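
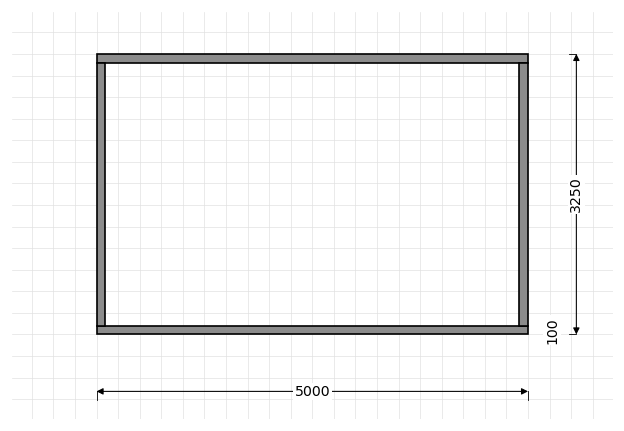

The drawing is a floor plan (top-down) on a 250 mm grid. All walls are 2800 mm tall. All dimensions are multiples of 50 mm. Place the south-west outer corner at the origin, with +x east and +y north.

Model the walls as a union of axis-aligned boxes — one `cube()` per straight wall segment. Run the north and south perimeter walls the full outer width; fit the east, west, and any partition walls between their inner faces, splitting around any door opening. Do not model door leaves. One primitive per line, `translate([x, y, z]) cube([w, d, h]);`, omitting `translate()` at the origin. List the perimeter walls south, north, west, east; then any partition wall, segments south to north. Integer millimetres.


cube([5000, 100, 2800]);
translate([0, 3150, 0]) cube([5000, 100, 2800]);
translate([0, 100, 0]) cube([100, 3050, 2800]);
translate([4900, 100, 0]) cube([100, 3050, 2800]);


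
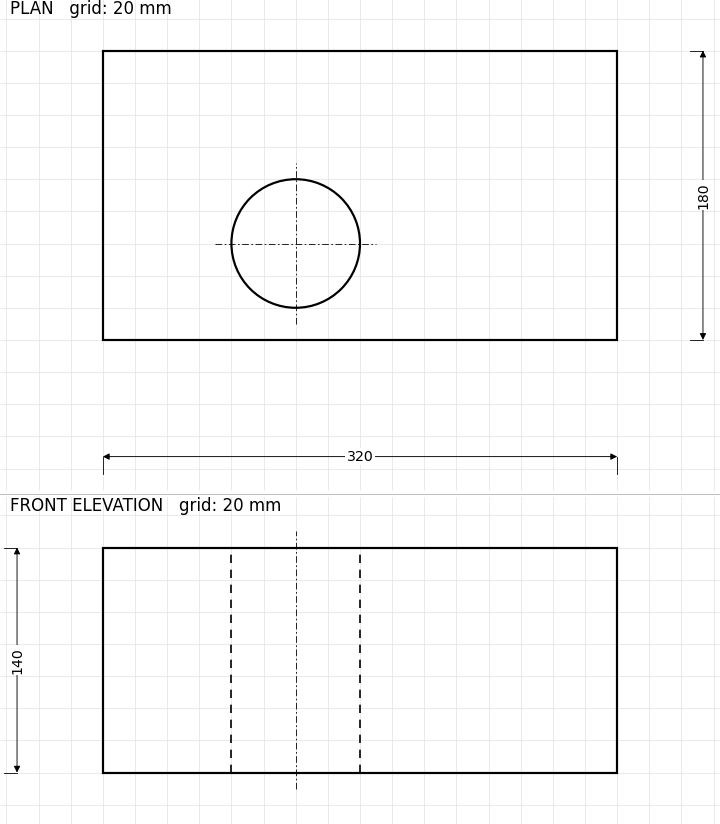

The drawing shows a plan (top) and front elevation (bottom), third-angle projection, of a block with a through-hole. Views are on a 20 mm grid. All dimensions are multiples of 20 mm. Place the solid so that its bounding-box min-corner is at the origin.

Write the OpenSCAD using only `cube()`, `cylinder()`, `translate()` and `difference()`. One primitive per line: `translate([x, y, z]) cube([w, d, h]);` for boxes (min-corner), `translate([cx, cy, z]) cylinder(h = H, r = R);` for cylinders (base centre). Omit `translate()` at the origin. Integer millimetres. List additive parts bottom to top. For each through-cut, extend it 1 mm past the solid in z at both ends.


difference() {
  cube([320, 180, 140]);
  translate([120, 60, -1]) cylinder(h = 142, r = 40);
}


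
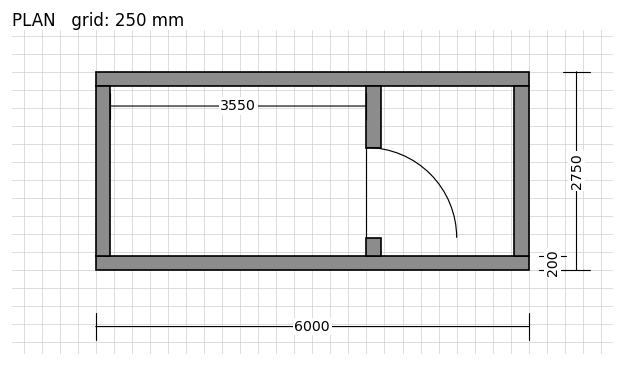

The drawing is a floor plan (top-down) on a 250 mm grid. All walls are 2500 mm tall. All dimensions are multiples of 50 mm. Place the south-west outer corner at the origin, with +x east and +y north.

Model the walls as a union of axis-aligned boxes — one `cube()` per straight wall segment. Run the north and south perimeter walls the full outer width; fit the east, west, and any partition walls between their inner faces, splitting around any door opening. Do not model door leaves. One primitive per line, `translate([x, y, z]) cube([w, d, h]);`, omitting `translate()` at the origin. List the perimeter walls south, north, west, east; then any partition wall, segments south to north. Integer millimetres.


cube([6000, 200, 2500]);
translate([0, 2550, 0]) cube([6000, 200, 2500]);
translate([0, 200, 0]) cube([200, 2350, 2500]);
translate([5800, 200, 0]) cube([200, 2350, 2500]);
translate([3750, 200, 0]) cube([200, 250, 2500]);
translate([3750, 1700, 0]) cube([200, 850, 2500]);


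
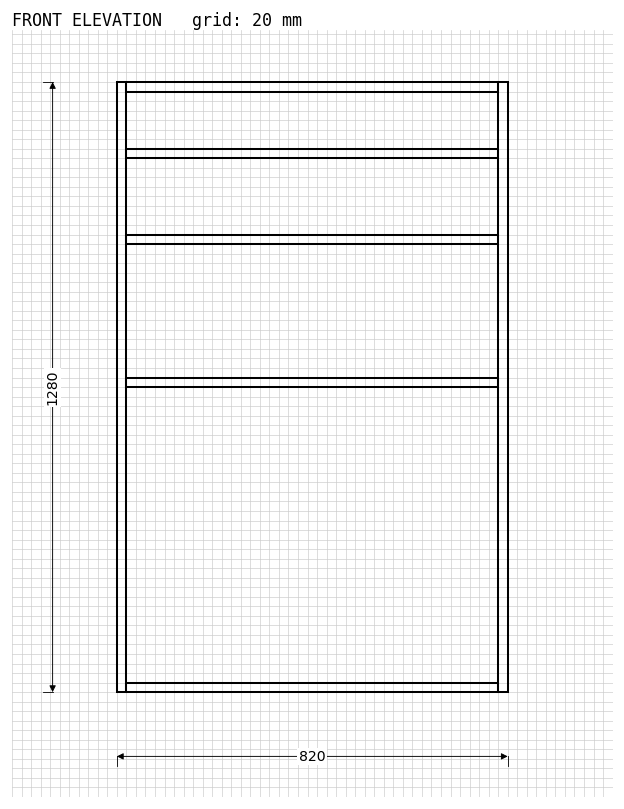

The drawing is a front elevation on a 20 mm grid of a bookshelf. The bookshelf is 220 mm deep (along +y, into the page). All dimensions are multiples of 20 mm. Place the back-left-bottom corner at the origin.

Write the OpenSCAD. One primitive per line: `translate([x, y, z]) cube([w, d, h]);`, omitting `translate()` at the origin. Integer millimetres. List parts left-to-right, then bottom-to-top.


cube([20, 220, 1280]);
translate([20, 0, 0]) cube([780, 220, 20]);
translate([20, 0, 640]) cube([780, 220, 20]);
translate([20, 0, 940]) cube([780, 220, 20]);
translate([20, 0, 1120]) cube([780, 220, 20]);
translate([20, 0, 1260]) cube([780, 220, 20]);
translate([800, 0, 0]) cube([20, 220, 1280]);


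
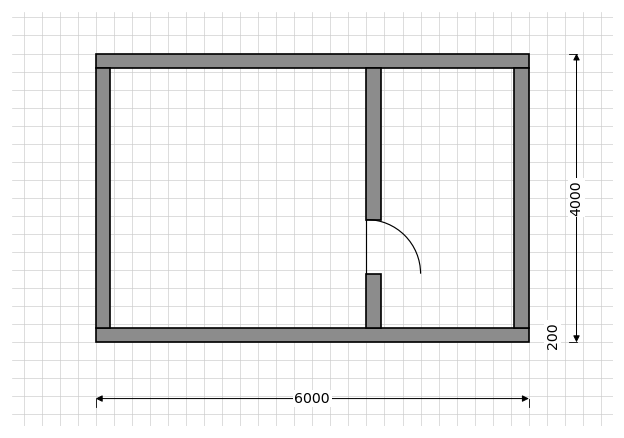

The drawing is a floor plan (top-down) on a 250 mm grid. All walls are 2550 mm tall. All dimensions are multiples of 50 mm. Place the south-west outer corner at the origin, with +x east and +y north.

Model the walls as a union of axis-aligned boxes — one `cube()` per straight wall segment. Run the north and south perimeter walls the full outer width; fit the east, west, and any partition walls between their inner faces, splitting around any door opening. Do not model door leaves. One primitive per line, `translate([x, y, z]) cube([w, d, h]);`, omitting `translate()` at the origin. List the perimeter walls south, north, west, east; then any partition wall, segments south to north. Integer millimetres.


cube([6000, 200, 2550]);
translate([0, 3800, 0]) cube([6000, 200, 2550]);
translate([0, 200, 0]) cube([200, 3600, 2550]);
translate([5800, 200, 0]) cube([200, 3600, 2550]);
translate([3750, 200, 0]) cube([200, 750, 2550]);
translate([3750, 1700, 0]) cube([200, 2100, 2550]);


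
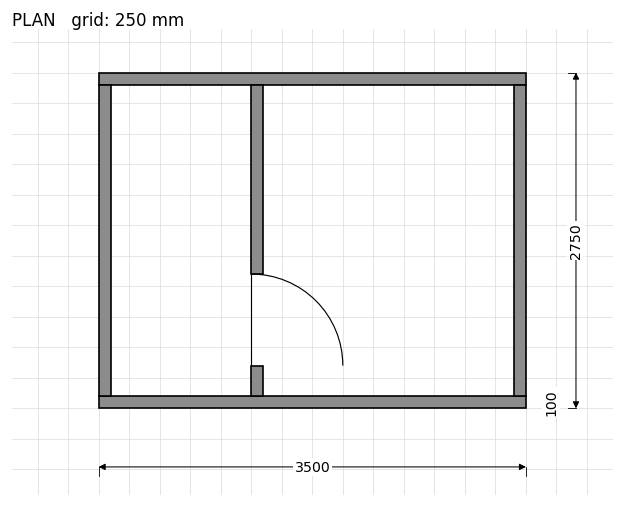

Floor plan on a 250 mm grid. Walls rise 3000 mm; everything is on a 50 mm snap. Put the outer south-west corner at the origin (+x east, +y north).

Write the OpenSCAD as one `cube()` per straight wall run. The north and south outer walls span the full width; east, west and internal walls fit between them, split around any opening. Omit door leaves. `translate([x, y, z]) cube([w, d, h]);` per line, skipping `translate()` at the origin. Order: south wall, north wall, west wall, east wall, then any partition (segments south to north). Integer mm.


cube([3500, 100, 3000]);
translate([0, 2650, 0]) cube([3500, 100, 3000]);
translate([0, 100, 0]) cube([100, 2550, 3000]);
translate([3400, 100, 0]) cube([100, 2550, 3000]);
translate([1250, 100, 0]) cube([100, 250, 3000]);
translate([1250, 1100, 0]) cube([100, 1550, 3000]);


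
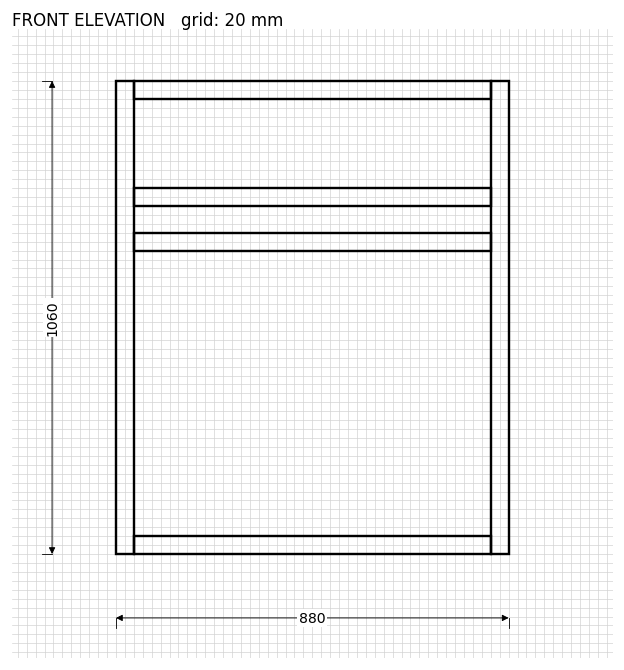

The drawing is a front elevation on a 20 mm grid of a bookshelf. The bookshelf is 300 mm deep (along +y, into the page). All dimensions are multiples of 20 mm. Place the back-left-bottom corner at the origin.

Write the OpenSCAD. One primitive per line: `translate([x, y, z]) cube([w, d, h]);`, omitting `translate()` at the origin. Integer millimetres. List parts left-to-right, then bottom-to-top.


cube([40, 300, 1060]);
translate([40, 0, 0]) cube([800, 300, 40]);
translate([40, 0, 680]) cube([800, 300, 40]);
translate([40, 0, 780]) cube([800, 300, 40]);
translate([40, 0, 1020]) cube([800, 300, 40]);
translate([840, 0, 0]) cube([40, 300, 1060]);


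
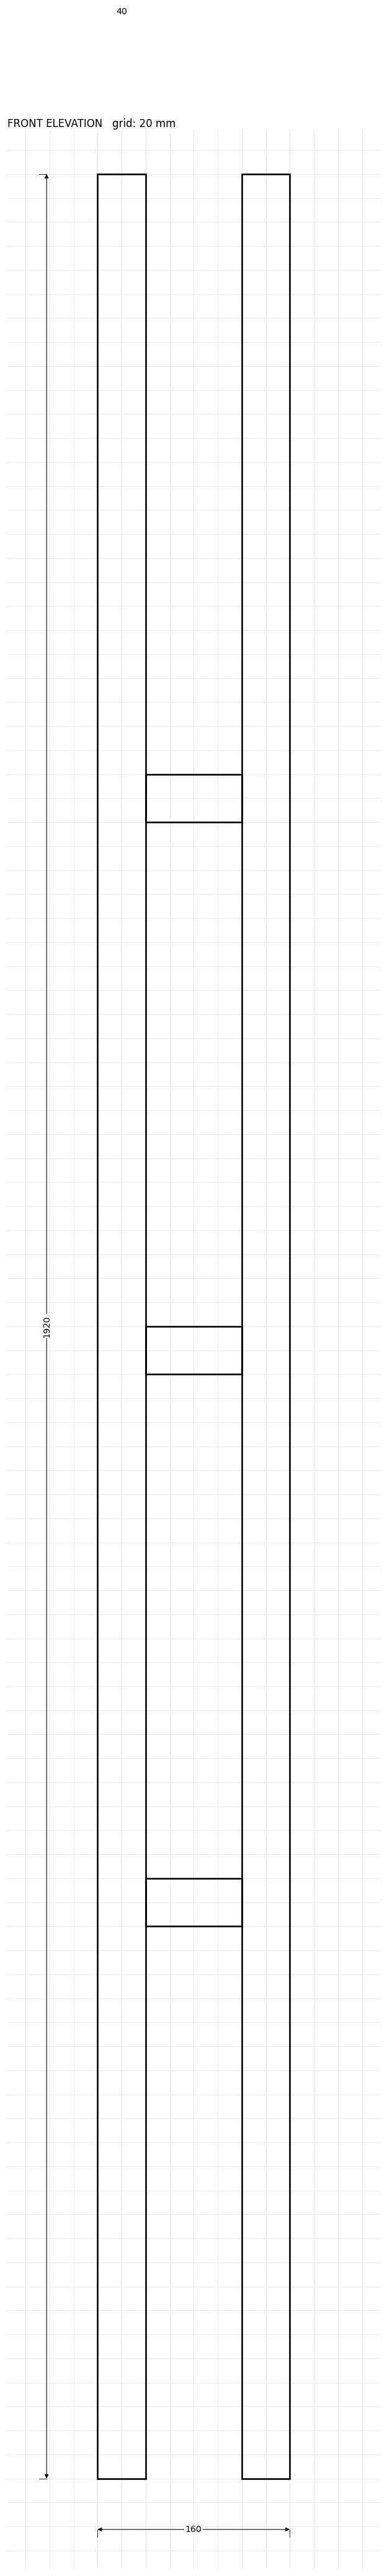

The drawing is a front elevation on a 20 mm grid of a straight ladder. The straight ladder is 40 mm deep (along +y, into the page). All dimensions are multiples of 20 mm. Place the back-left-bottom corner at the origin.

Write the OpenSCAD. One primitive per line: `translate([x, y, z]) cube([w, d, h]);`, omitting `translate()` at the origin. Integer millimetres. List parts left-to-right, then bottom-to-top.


cube([40, 40, 1920]);
translate([40, 0, 460]) cube([80, 40, 40]);
translate([40, 0, 920]) cube([80, 40, 40]);
translate([40, 0, 1380]) cube([80, 40, 40]);
translate([120, 0, 0]) cube([40, 40, 1920]);


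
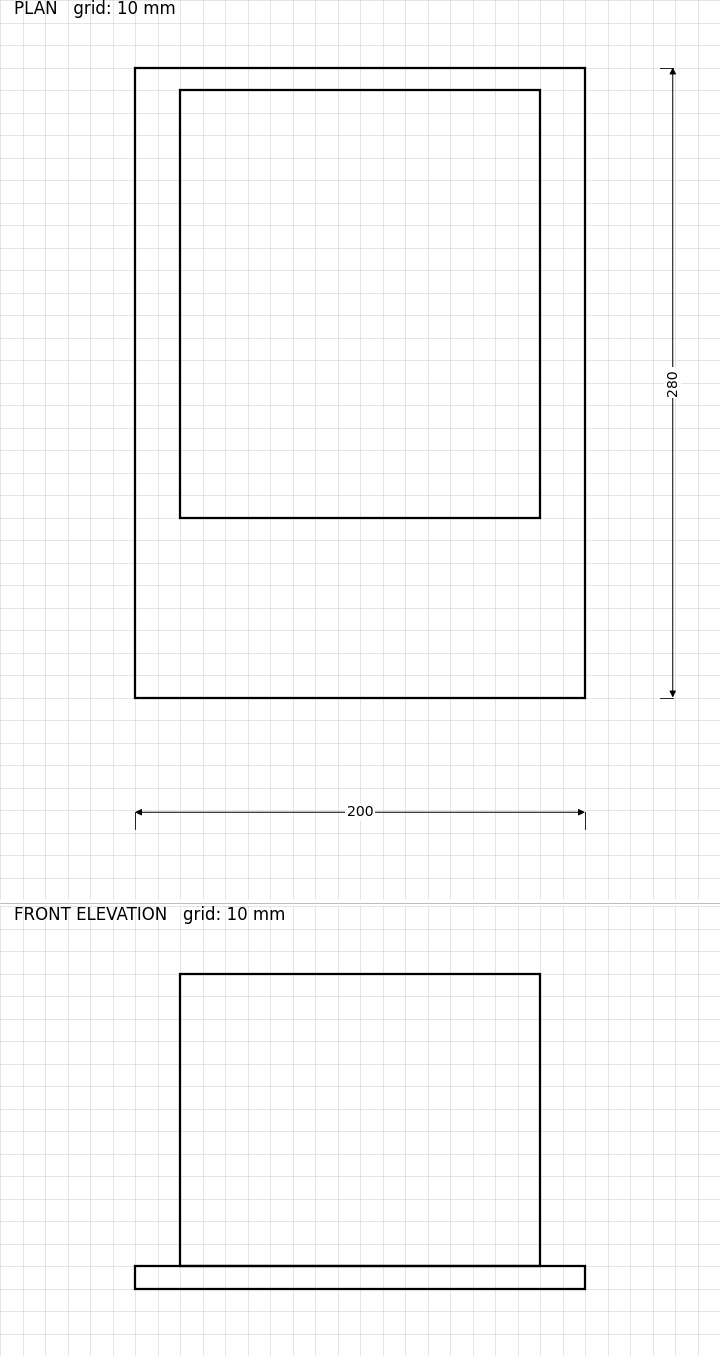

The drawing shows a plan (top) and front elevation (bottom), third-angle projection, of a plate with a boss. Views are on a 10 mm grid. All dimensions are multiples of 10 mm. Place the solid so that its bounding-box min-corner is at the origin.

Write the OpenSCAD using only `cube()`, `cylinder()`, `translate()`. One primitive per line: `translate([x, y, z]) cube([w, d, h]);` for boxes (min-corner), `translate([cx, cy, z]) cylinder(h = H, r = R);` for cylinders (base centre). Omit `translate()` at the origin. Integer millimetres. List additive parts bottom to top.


cube([200, 280, 10]);
translate([20, 80, 10]) cube([160, 190, 130]);


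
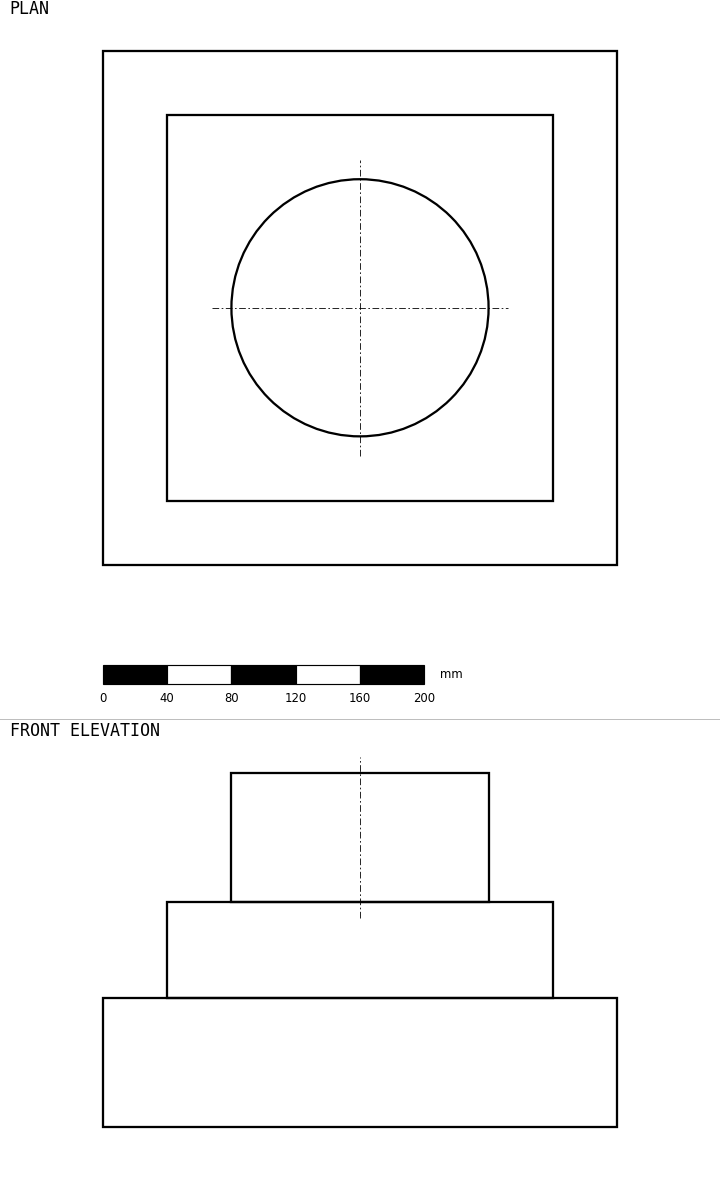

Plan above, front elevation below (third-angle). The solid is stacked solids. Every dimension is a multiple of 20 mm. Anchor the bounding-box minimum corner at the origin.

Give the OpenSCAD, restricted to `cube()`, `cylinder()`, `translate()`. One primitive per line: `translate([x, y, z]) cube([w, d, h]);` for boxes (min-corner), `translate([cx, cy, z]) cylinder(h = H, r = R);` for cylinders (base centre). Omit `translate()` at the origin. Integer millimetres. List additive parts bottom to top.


cube([320, 320, 80]);
translate([40, 40, 80]) cube([240, 240, 60]);
translate([160, 160, 140]) cylinder(h = 80, r = 80);


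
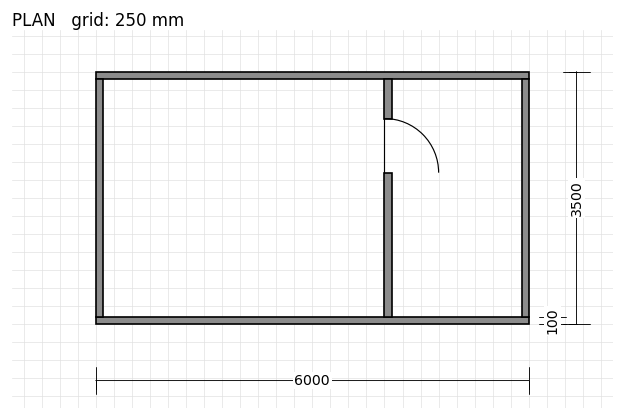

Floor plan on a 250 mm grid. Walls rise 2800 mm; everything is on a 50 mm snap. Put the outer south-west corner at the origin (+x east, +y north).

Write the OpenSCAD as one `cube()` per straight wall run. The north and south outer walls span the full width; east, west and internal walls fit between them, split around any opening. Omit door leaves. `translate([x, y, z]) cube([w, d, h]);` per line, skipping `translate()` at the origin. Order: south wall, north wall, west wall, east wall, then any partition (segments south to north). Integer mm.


cube([6000, 100, 2800]);
translate([0, 3400, 0]) cube([6000, 100, 2800]);
translate([0, 100, 0]) cube([100, 3300, 2800]);
translate([5900, 100, 0]) cube([100, 3300, 2800]);
translate([4000, 100, 0]) cube([100, 2000, 2800]);
translate([4000, 2850, 0]) cube([100, 550, 2800]);


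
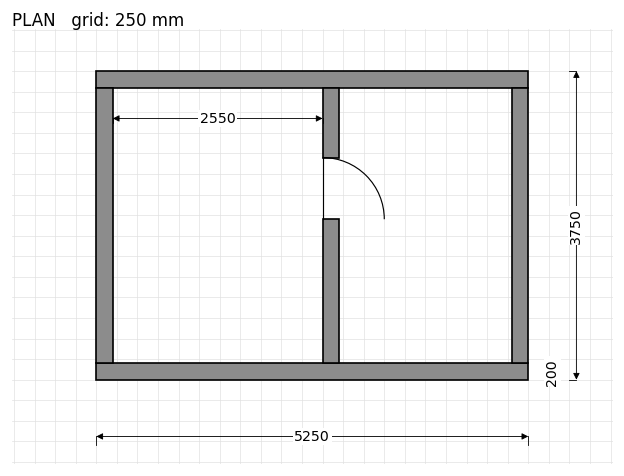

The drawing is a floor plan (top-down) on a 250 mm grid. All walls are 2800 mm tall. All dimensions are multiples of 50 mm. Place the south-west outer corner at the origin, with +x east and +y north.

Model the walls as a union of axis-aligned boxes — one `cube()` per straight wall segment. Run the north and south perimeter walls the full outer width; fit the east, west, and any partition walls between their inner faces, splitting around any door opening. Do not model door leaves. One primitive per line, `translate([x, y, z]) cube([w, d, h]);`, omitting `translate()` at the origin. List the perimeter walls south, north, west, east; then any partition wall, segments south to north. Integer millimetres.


cube([5250, 200, 2800]);
translate([0, 3550, 0]) cube([5250, 200, 2800]);
translate([0, 200, 0]) cube([200, 3350, 2800]);
translate([5050, 200, 0]) cube([200, 3350, 2800]);
translate([2750, 200, 0]) cube([200, 1750, 2800]);
translate([2750, 2700, 0]) cube([200, 850, 2800]);


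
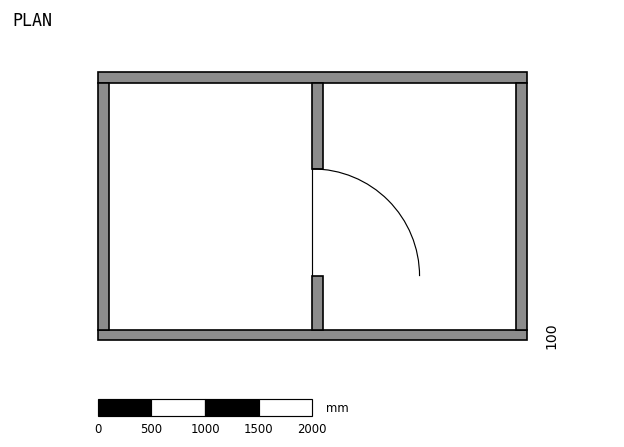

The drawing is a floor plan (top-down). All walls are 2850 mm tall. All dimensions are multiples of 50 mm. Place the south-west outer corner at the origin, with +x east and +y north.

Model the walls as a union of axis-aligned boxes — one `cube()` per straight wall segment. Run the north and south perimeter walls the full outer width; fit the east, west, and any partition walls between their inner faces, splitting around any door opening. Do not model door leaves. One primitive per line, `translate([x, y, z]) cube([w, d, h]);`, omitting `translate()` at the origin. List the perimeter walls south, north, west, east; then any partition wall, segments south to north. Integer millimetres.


cube([4000, 100, 2850]);
translate([0, 2400, 0]) cube([4000, 100, 2850]);
translate([0, 100, 0]) cube([100, 2300, 2850]);
translate([3900, 100, 0]) cube([100, 2300, 2850]);
translate([2000, 100, 0]) cube([100, 500, 2850]);
translate([2000, 1600, 0]) cube([100, 800, 2850]);


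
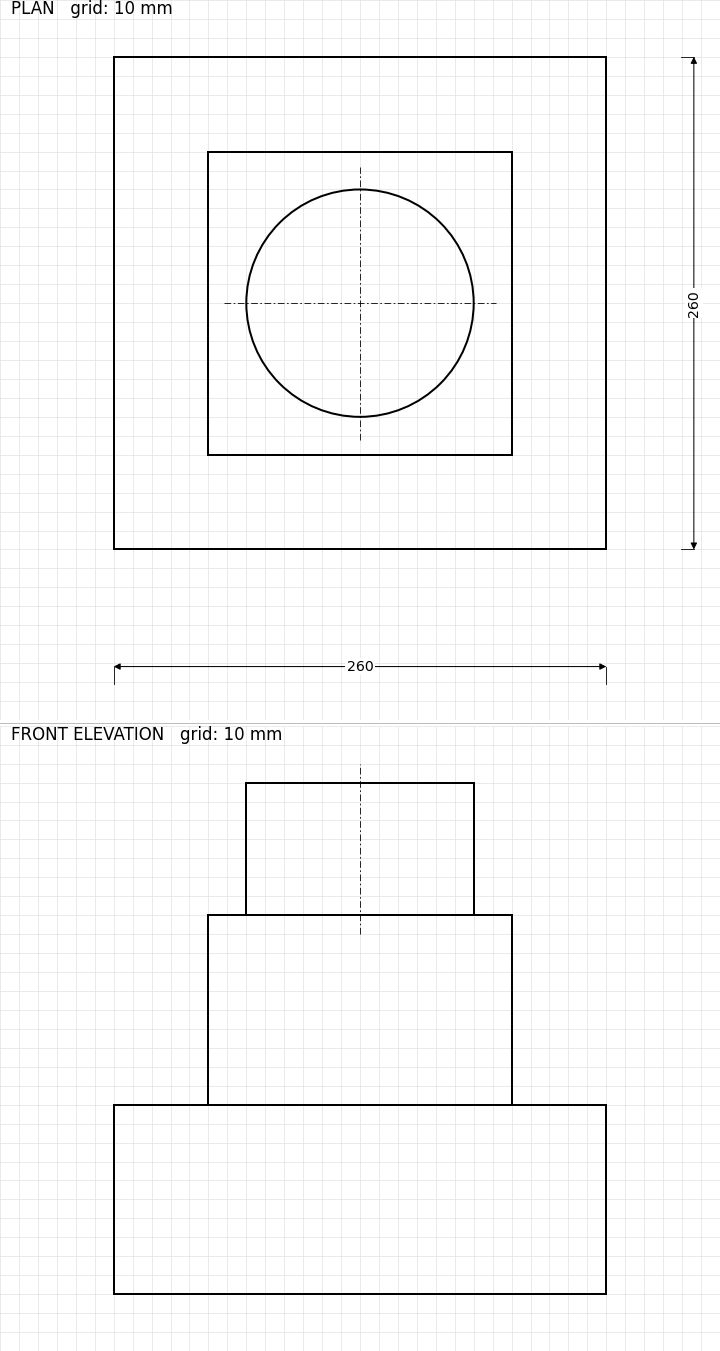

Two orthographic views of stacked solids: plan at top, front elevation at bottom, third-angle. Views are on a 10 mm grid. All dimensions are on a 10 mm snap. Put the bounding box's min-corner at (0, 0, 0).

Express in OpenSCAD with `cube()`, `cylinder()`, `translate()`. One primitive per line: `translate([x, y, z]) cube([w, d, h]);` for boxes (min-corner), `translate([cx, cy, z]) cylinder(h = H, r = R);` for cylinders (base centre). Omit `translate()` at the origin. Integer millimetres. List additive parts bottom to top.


cube([260, 260, 100]);
translate([50, 50, 100]) cube([160, 160, 100]);
translate([130, 130, 200]) cylinder(h = 70, r = 60);


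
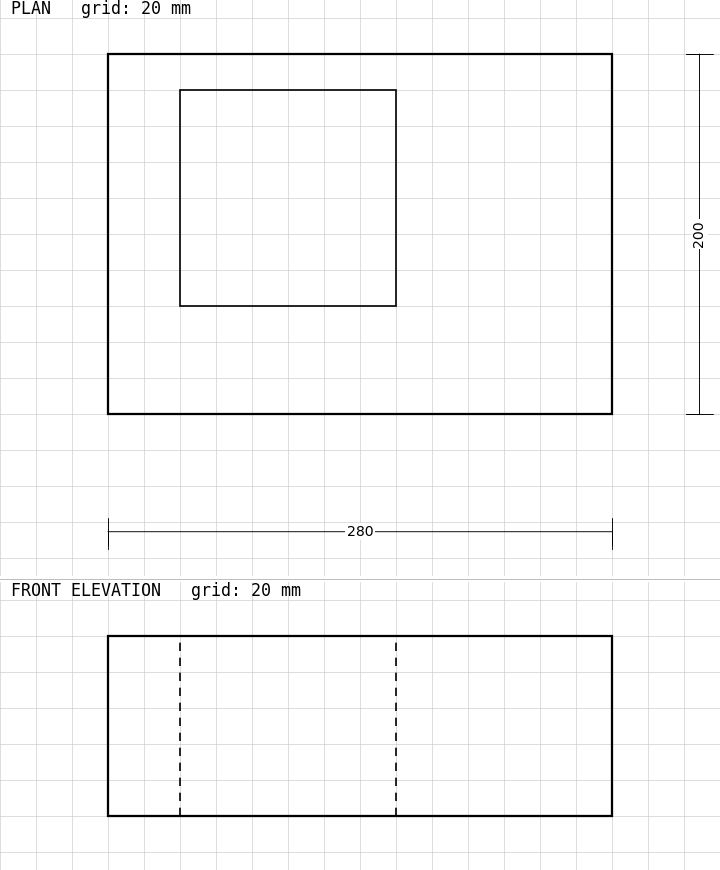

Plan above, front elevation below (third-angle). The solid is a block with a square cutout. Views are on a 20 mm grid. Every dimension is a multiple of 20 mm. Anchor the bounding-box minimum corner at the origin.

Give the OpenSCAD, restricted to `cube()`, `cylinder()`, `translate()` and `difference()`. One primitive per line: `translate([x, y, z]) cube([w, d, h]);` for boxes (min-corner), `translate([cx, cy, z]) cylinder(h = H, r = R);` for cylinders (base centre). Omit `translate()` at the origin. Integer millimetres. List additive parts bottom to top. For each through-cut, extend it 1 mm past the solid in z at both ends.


difference() {
  cube([280, 200, 100]);
  translate([40, 60, -1]) cube([120, 120, 102]);
}


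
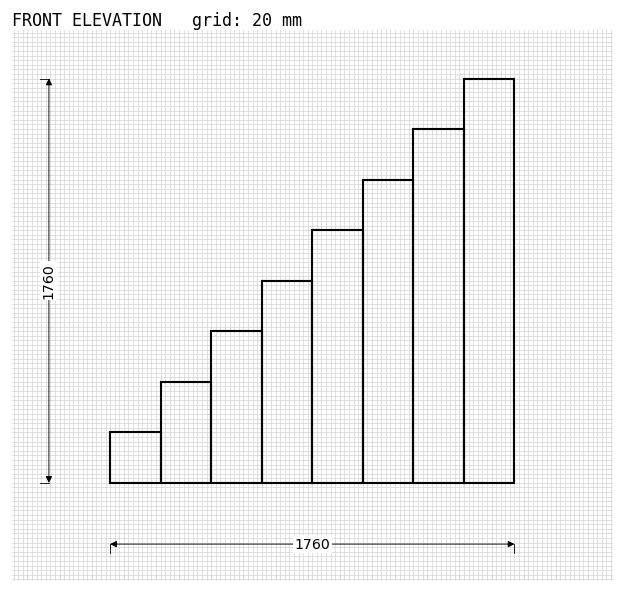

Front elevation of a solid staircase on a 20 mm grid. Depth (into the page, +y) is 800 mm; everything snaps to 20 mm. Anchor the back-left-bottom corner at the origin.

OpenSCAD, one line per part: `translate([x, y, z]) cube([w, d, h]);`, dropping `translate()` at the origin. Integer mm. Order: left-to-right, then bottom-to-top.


cube([220, 800, 220]);
translate([220, 0, 0]) cube([220, 800, 440]);
translate([440, 0, 0]) cube([220, 800, 660]);
translate([660, 0, 0]) cube([220, 800, 880]);
translate([880, 0, 0]) cube([220, 800, 1100]);
translate([1100, 0, 0]) cube([220, 800, 1320]);
translate([1320, 0, 0]) cube([220, 800, 1540]);
translate([1540, 0, 0]) cube([220, 800, 1760]);


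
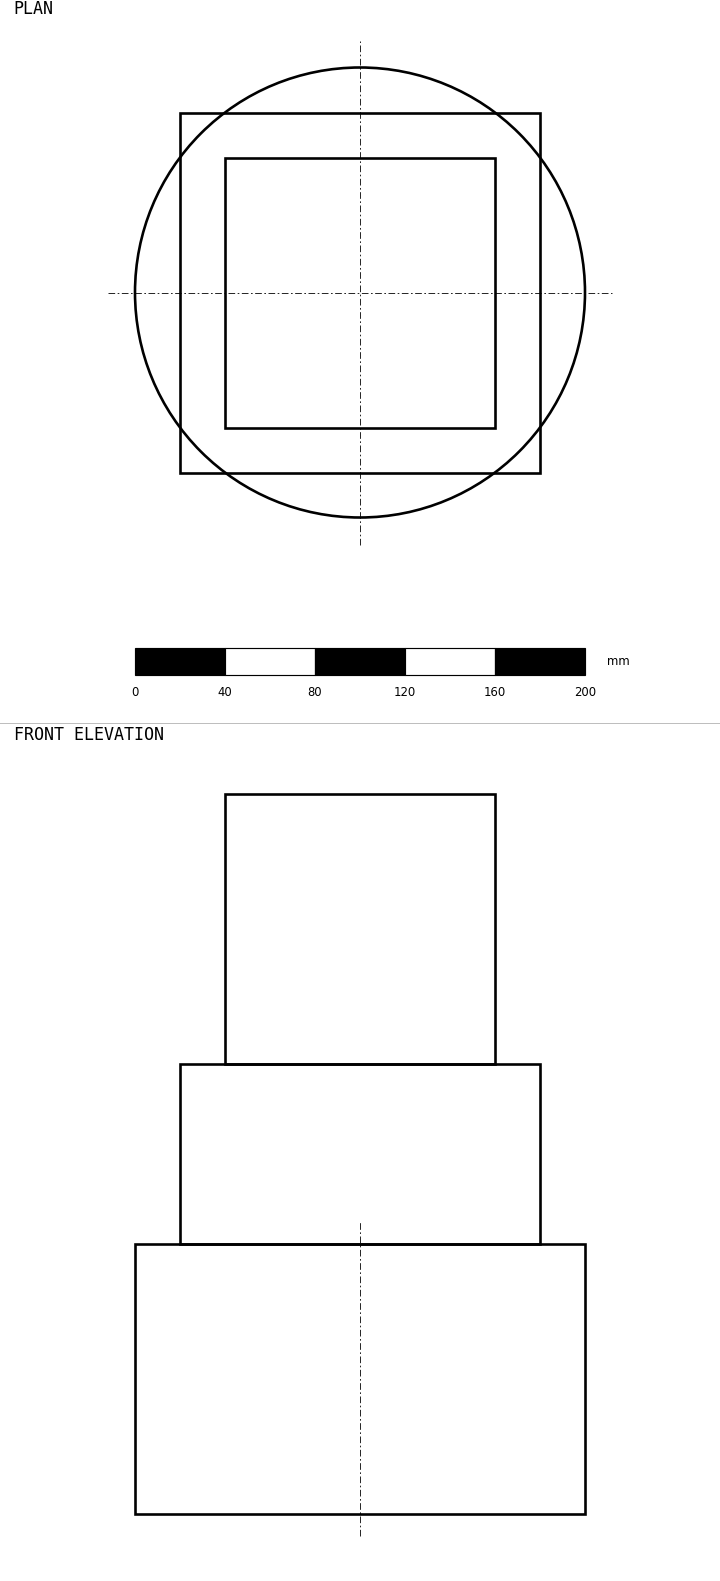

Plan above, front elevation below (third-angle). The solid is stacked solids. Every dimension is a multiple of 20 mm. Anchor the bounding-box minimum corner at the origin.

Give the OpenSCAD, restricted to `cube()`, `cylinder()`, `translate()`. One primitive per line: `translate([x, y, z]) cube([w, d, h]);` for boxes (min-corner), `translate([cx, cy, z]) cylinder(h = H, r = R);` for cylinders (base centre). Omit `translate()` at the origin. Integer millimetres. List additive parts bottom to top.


translate([100, 100, 0]) cylinder(h = 120, r = 100);
translate([20, 20, 120]) cube([160, 160, 80]);
translate([40, 40, 200]) cube([120, 120, 120]);


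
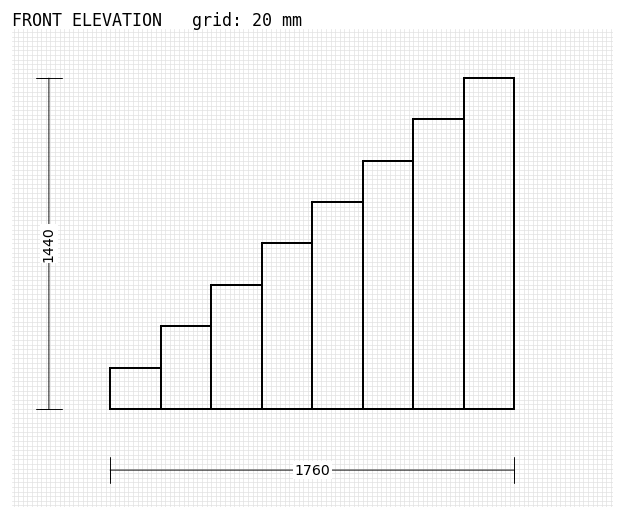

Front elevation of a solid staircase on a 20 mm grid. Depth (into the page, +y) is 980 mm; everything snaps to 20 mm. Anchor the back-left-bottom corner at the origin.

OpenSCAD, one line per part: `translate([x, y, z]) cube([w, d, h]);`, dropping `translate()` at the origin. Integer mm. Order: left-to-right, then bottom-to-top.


cube([220, 980, 180]);
translate([220, 0, 0]) cube([220, 980, 360]);
translate([440, 0, 0]) cube([220, 980, 540]);
translate([660, 0, 0]) cube([220, 980, 720]);
translate([880, 0, 0]) cube([220, 980, 900]);
translate([1100, 0, 0]) cube([220, 980, 1080]);
translate([1320, 0, 0]) cube([220, 980, 1260]);
translate([1540, 0, 0]) cube([220, 980, 1440]);


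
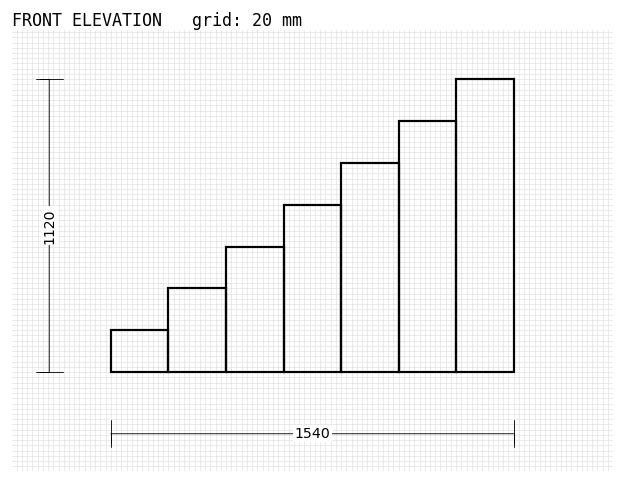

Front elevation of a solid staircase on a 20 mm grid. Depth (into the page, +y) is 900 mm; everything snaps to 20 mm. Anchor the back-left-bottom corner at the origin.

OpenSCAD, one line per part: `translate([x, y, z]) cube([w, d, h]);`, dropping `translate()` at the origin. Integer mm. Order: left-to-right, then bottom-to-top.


cube([220, 900, 160]);
translate([220, 0, 0]) cube([220, 900, 320]);
translate([440, 0, 0]) cube([220, 900, 480]);
translate([660, 0, 0]) cube([220, 900, 640]);
translate([880, 0, 0]) cube([220, 900, 800]);
translate([1100, 0, 0]) cube([220, 900, 960]);
translate([1320, 0, 0]) cube([220, 900, 1120]);


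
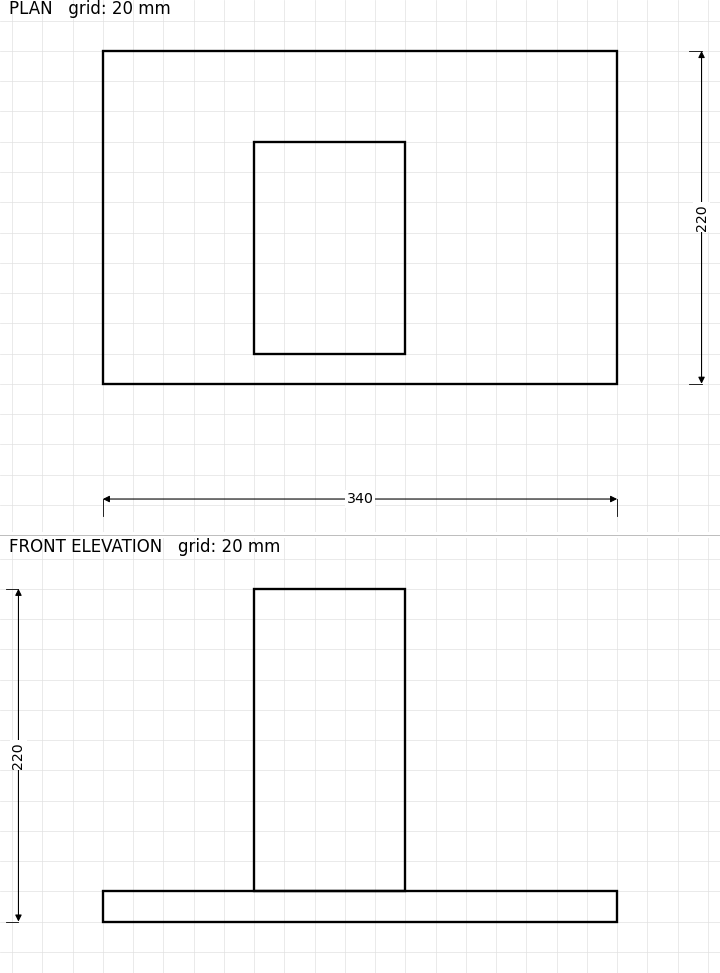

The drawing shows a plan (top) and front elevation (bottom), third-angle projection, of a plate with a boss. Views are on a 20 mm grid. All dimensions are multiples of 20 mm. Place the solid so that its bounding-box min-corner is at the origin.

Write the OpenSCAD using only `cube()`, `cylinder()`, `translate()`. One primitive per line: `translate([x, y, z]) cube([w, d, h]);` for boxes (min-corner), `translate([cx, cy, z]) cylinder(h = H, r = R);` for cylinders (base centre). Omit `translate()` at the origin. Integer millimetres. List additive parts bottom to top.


cube([340, 220, 20]);
translate([100, 20, 20]) cube([100, 140, 200]);


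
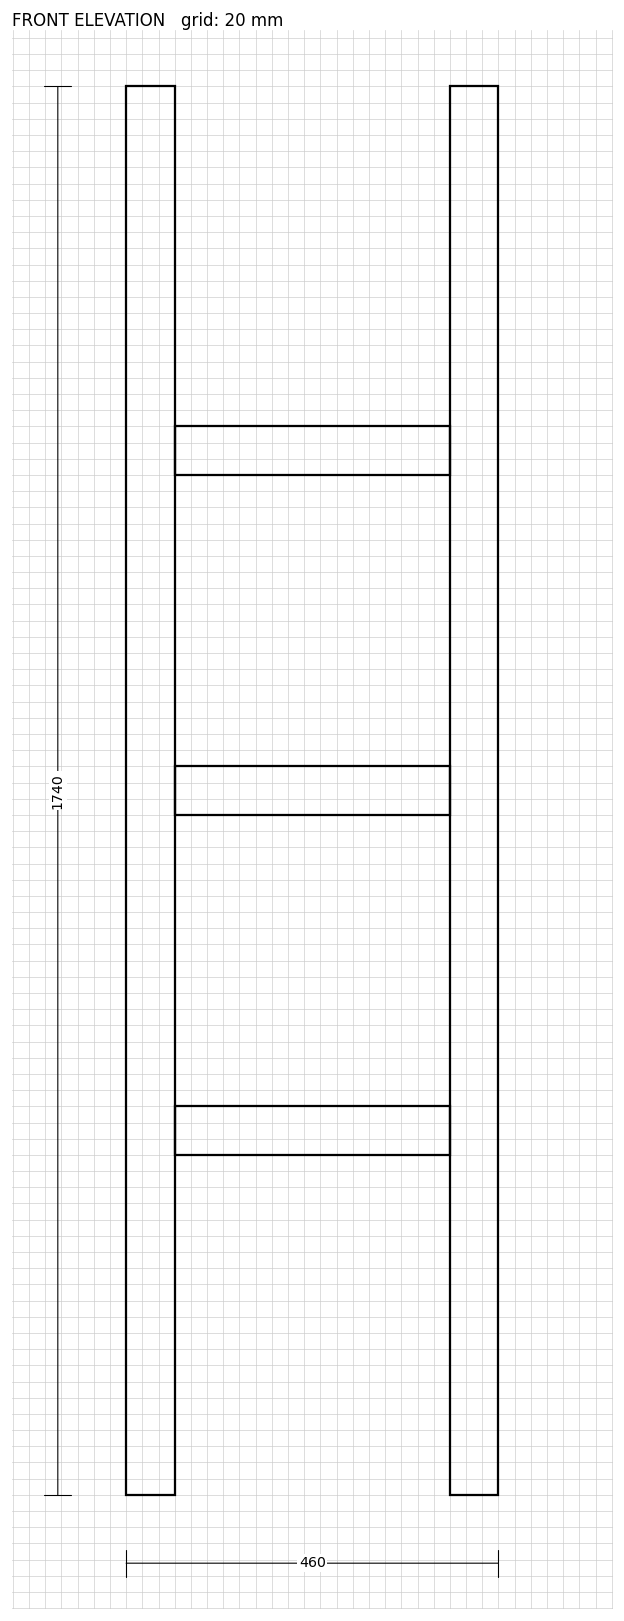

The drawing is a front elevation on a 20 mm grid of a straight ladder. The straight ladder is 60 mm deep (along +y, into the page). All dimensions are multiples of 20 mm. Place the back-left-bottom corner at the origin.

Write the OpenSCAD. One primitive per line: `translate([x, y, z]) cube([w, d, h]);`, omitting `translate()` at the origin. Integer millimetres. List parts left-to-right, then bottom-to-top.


cube([60, 60, 1740]);
translate([60, 0, 420]) cube([340, 60, 60]);
translate([60, 0, 840]) cube([340, 60, 60]);
translate([60, 0, 1260]) cube([340, 60, 60]);
translate([400, 0, 0]) cube([60, 60, 1740]);


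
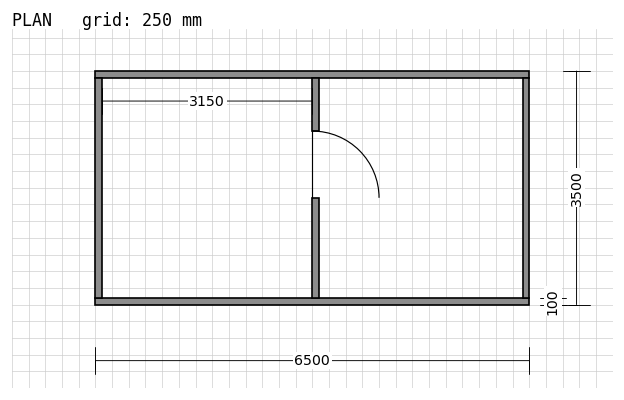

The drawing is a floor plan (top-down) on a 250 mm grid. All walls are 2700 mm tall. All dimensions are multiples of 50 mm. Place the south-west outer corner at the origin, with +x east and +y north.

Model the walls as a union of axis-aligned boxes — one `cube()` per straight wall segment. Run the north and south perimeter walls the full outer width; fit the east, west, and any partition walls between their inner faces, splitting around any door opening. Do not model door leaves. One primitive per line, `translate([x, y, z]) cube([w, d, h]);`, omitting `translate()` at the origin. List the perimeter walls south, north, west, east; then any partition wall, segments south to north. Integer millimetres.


cube([6500, 100, 2700]);
translate([0, 3400, 0]) cube([6500, 100, 2700]);
translate([0, 100, 0]) cube([100, 3300, 2700]);
translate([6400, 100, 0]) cube([100, 3300, 2700]);
translate([3250, 100, 0]) cube([100, 1500, 2700]);
translate([3250, 2600, 0]) cube([100, 800, 2700]);


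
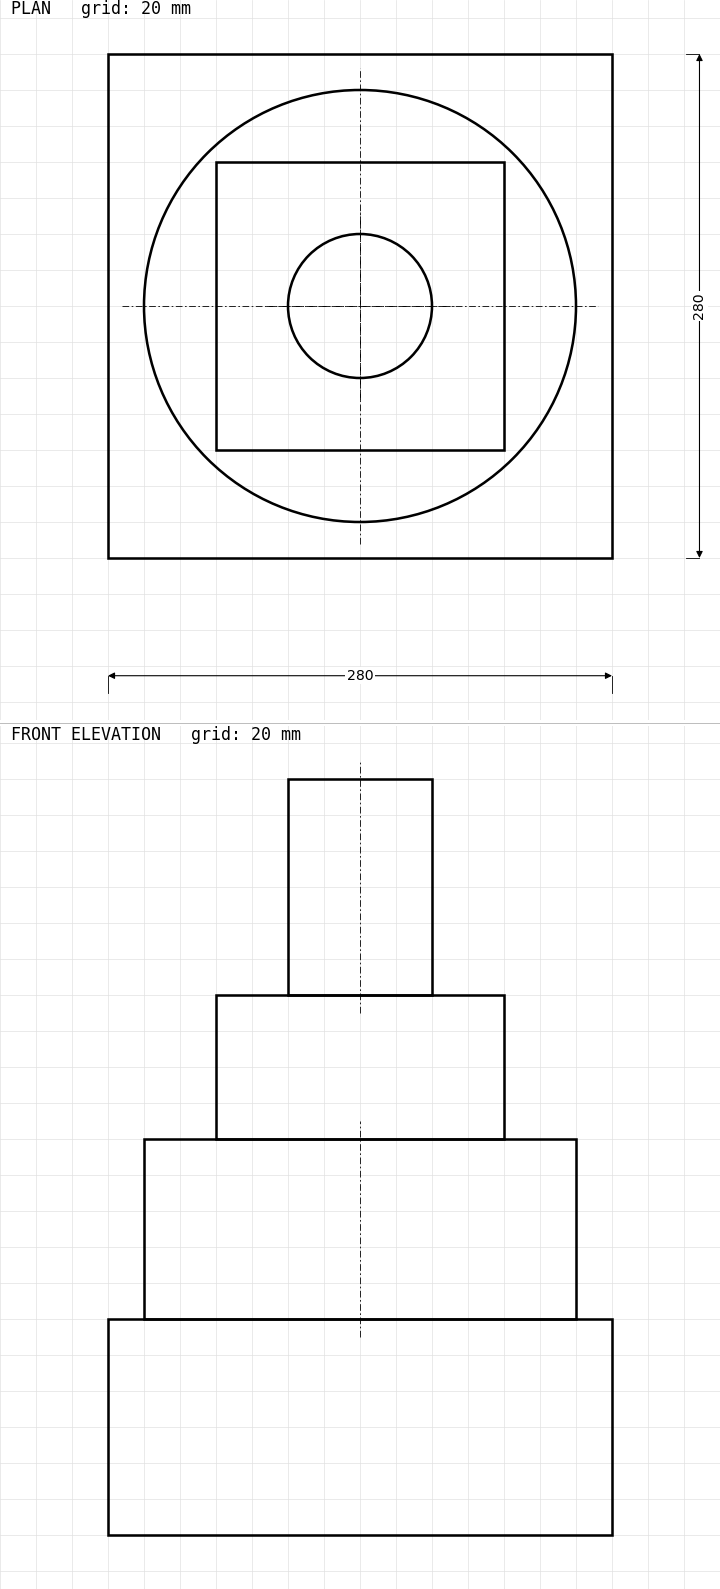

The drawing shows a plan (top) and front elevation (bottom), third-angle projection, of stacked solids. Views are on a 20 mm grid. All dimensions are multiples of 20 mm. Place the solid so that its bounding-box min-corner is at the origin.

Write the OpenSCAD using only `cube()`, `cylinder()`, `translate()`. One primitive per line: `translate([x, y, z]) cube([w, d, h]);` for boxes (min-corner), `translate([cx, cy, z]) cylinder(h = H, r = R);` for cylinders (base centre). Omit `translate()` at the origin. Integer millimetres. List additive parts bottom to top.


cube([280, 280, 120]);
translate([140, 140, 120]) cylinder(h = 100, r = 120);
translate([60, 60, 220]) cube([160, 160, 80]);
translate([140, 140, 300]) cylinder(h = 120, r = 40);


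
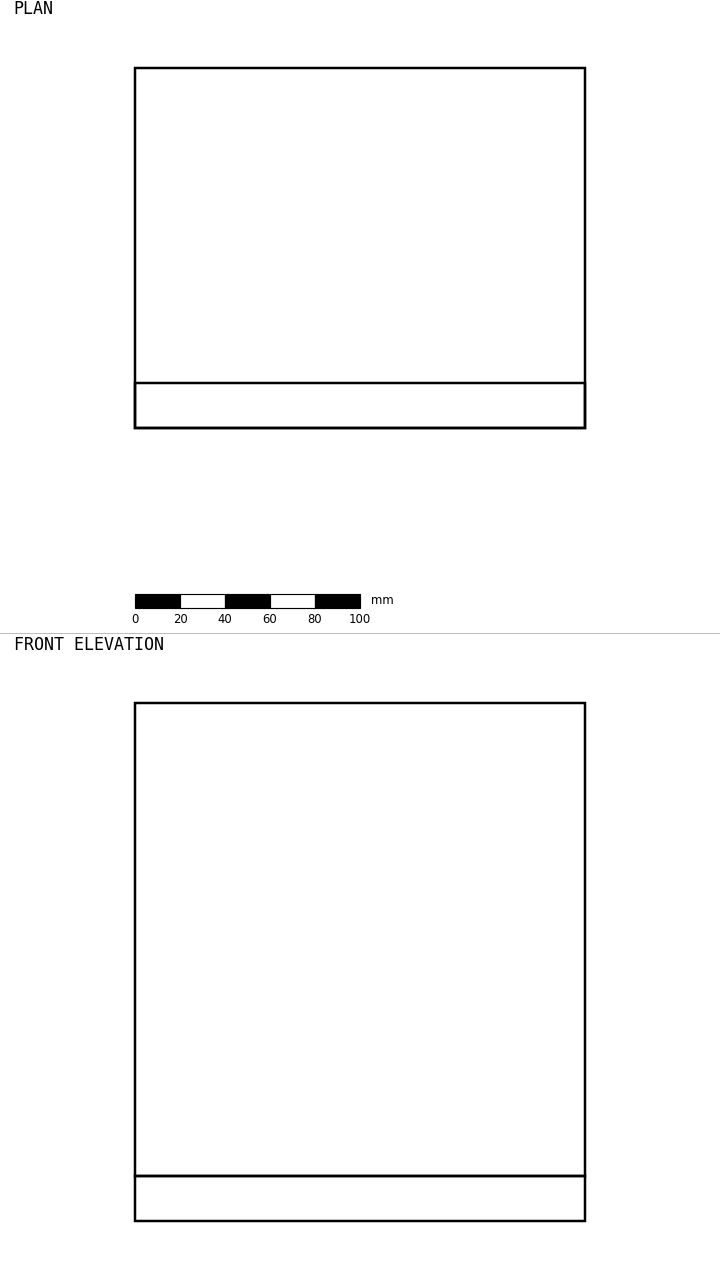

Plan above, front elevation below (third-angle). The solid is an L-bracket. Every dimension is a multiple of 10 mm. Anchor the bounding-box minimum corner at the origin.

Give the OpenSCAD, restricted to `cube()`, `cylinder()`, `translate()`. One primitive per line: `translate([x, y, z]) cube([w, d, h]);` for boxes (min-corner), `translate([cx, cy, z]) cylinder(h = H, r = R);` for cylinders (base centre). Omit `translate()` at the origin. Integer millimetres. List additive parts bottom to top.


cube([200, 160, 20]);
translate([0, 0, 20]) cube([200, 20, 210]);


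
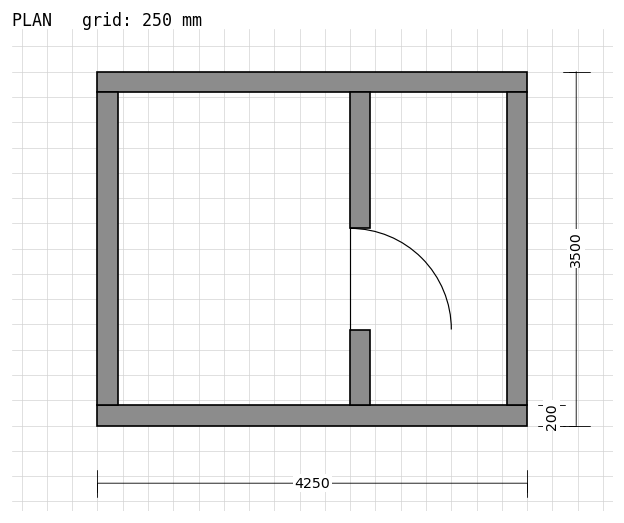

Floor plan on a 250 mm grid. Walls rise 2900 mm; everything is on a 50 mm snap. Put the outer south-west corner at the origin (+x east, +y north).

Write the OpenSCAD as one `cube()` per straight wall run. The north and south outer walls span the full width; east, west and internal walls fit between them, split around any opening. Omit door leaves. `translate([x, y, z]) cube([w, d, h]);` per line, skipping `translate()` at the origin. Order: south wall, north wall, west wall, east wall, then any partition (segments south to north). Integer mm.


cube([4250, 200, 2900]);
translate([0, 3300, 0]) cube([4250, 200, 2900]);
translate([0, 200, 0]) cube([200, 3100, 2900]);
translate([4050, 200, 0]) cube([200, 3100, 2900]);
translate([2500, 200, 0]) cube([200, 750, 2900]);
translate([2500, 1950, 0]) cube([200, 1350, 2900]);


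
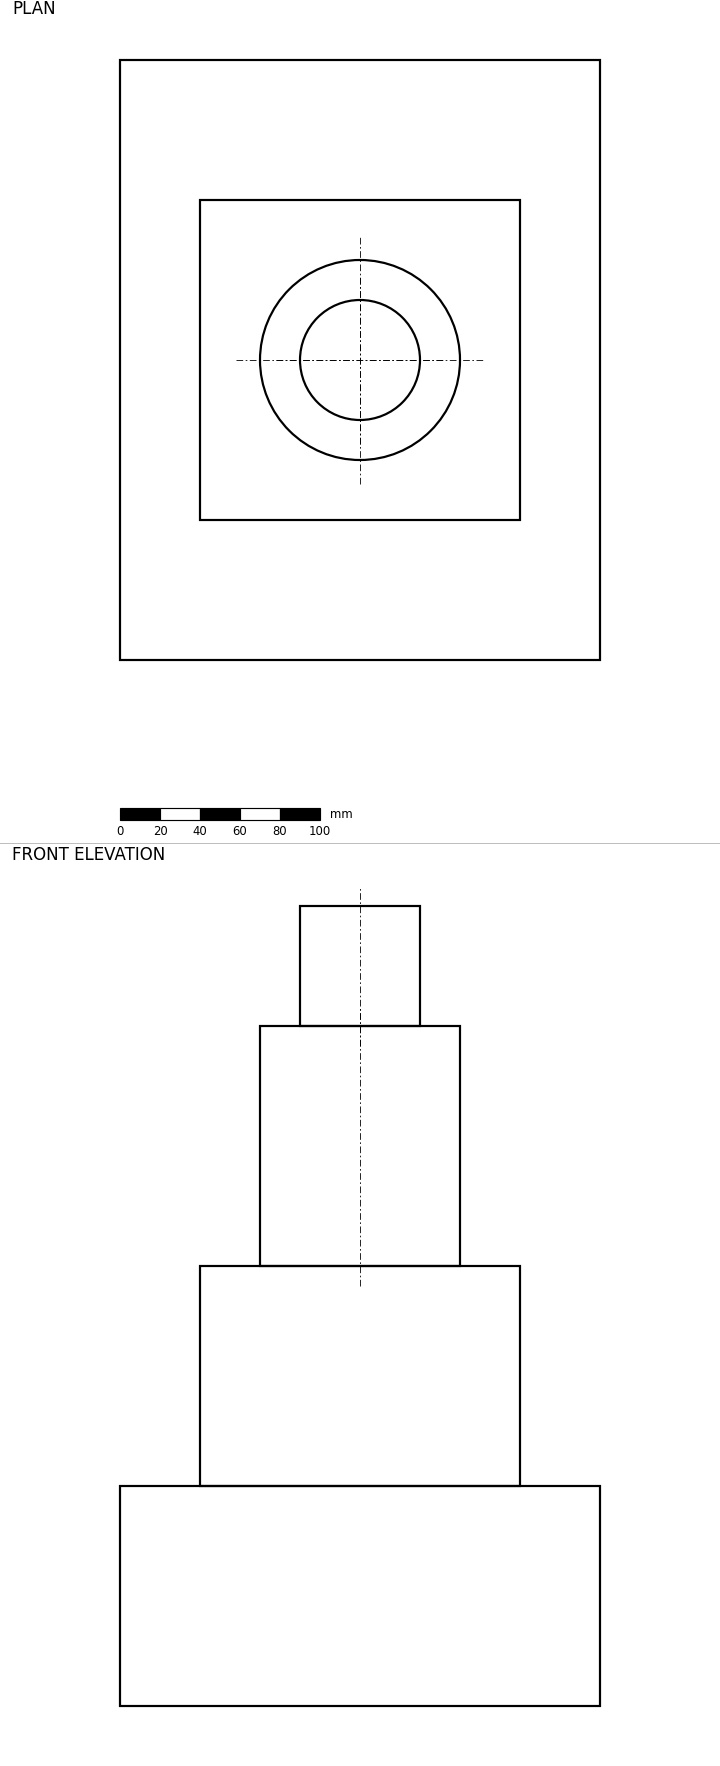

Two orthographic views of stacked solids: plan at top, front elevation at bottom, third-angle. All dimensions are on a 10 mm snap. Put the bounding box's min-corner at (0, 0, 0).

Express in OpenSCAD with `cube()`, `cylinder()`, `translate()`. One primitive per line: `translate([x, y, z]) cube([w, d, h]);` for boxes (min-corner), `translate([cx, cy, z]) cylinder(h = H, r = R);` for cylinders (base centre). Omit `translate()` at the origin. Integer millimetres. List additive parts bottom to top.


cube([240, 300, 110]);
translate([40, 70, 110]) cube([160, 160, 110]);
translate([120, 150, 220]) cylinder(h = 120, r = 50);
translate([120, 150, 340]) cylinder(h = 60, r = 30);


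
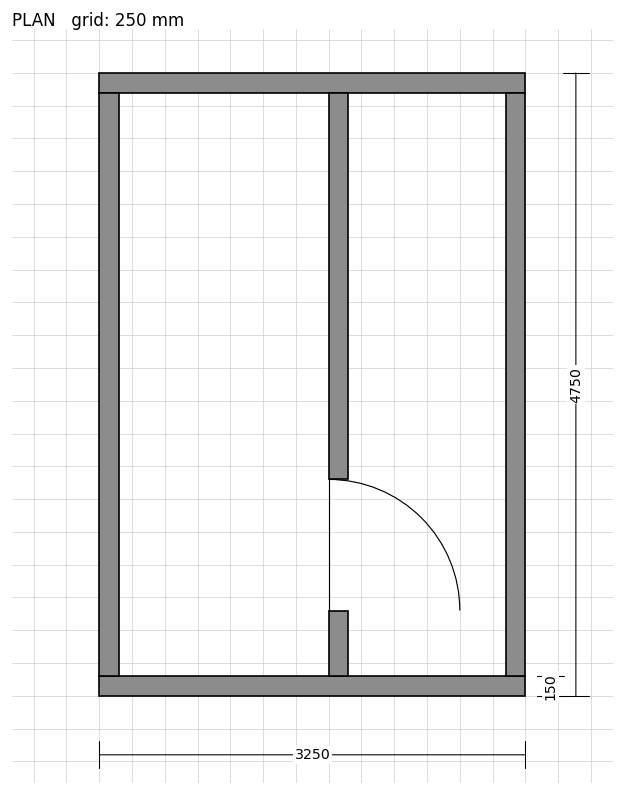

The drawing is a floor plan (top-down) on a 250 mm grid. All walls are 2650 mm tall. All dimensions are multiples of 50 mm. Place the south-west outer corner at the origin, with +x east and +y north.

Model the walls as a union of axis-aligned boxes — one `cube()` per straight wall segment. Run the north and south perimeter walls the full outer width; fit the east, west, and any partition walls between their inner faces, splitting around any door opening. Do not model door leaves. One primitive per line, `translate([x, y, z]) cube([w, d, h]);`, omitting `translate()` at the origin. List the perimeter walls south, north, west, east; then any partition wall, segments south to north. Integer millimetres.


cube([3250, 150, 2650]);
translate([0, 4600, 0]) cube([3250, 150, 2650]);
translate([0, 150, 0]) cube([150, 4450, 2650]);
translate([3100, 150, 0]) cube([150, 4450, 2650]);
translate([1750, 150, 0]) cube([150, 500, 2650]);
translate([1750, 1650, 0]) cube([150, 2950, 2650]);


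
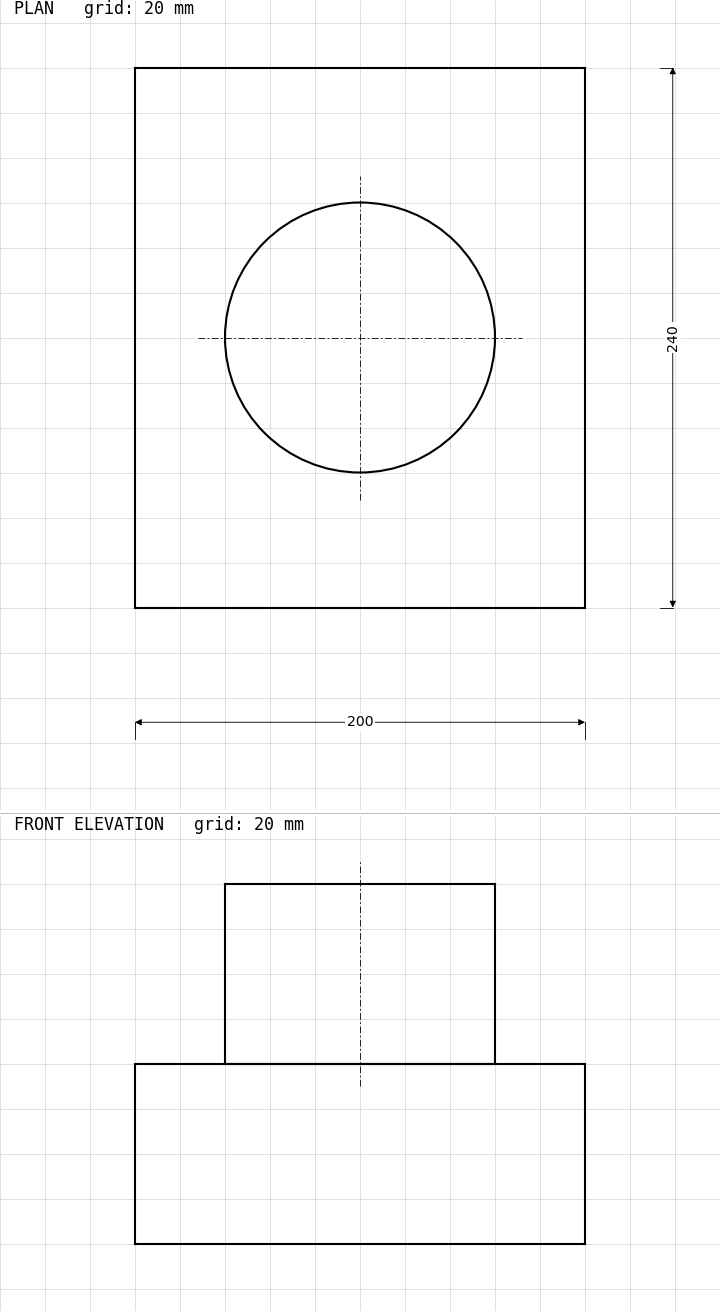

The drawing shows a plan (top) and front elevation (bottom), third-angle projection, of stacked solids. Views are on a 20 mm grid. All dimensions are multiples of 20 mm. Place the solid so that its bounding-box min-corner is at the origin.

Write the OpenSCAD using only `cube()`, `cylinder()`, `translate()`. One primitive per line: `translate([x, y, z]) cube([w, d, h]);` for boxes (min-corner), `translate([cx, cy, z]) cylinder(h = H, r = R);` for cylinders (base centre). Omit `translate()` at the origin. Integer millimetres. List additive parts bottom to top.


cube([200, 240, 80]);
translate([100, 120, 80]) cylinder(h = 80, r = 60);


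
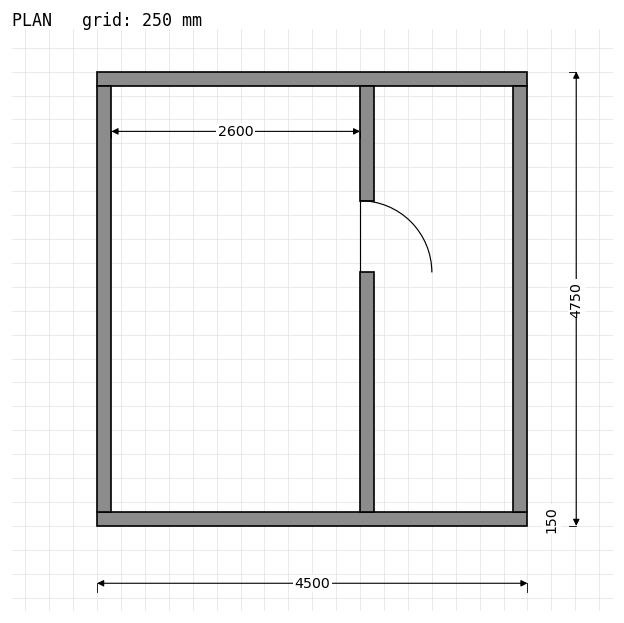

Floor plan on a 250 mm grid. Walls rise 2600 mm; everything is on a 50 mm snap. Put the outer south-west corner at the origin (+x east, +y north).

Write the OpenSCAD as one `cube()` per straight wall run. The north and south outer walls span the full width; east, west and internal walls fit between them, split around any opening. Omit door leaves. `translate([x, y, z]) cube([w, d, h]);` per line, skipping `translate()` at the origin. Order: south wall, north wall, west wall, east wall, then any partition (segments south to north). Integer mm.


cube([4500, 150, 2600]);
translate([0, 4600, 0]) cube([4500, 150, 2600]);
translate([0, 150, 0]) cube([150, 4450, 2600]);
translate([4350, 150, 0]) cube([150, 4450, 2600]);
translate([2750, 150, 0]) cube([150, 2500, 2600]);
translate([2750, 3400, 0]) cube([150, 1200, 2600]);


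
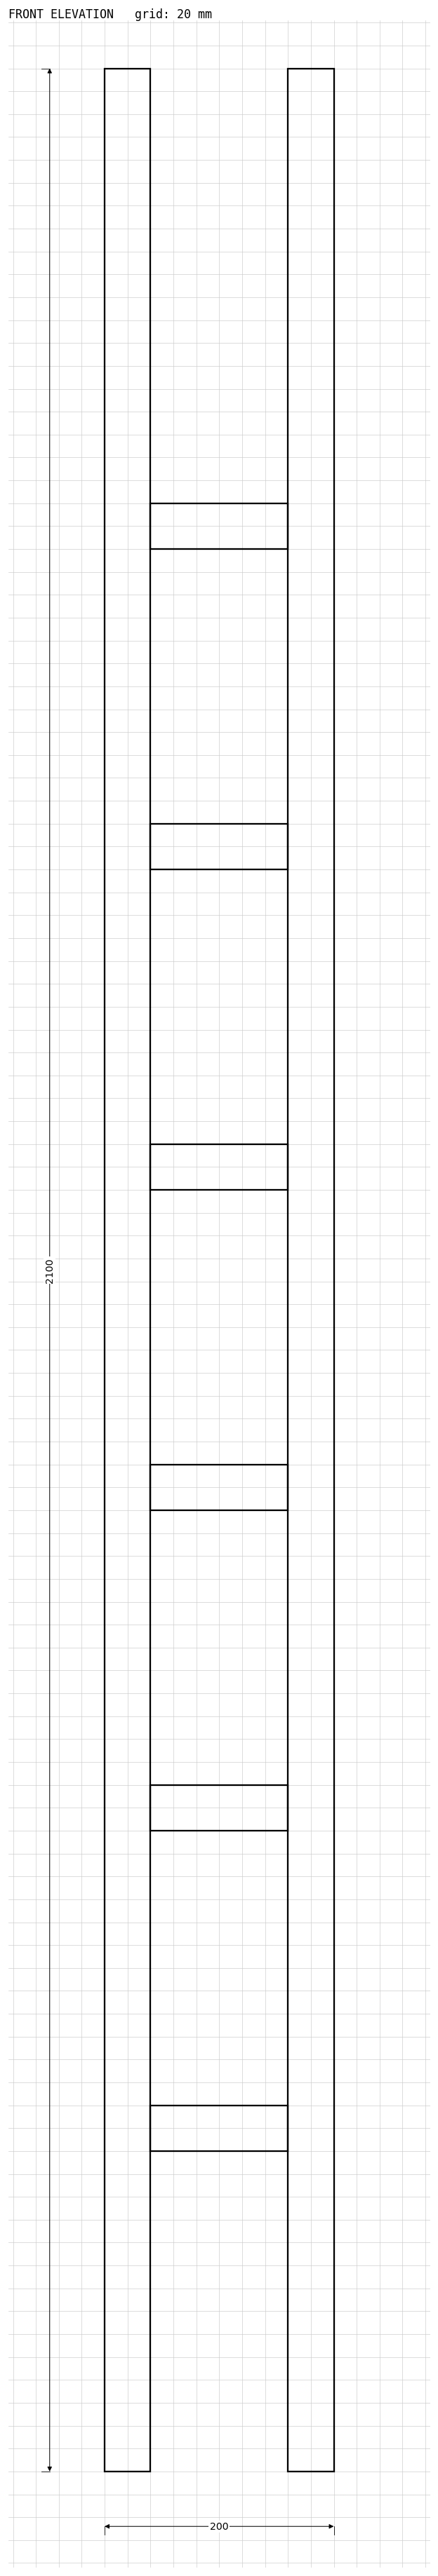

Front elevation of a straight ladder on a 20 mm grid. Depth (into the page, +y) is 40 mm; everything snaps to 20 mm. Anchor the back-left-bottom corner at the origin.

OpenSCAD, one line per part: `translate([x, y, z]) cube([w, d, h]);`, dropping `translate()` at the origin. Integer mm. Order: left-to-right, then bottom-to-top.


cube([40, 40, 2100]);
translate([40, 0, 280]) cube([120, 40, 40]);
translate([40, 0, 560]) cube([120, 40, 40]);
translate([40, 0, 840]) cube([120, 40, 40]);
translate([40, 0, 1120]) cube([120, 40, 40]);
translate([40, 0, 1400]) cube([120, 40, 40]);
translate([40, 0, 1680]) cube([120, 40, 40]);
translate([160, 0, 0]) cube([40, 40, 2100]);


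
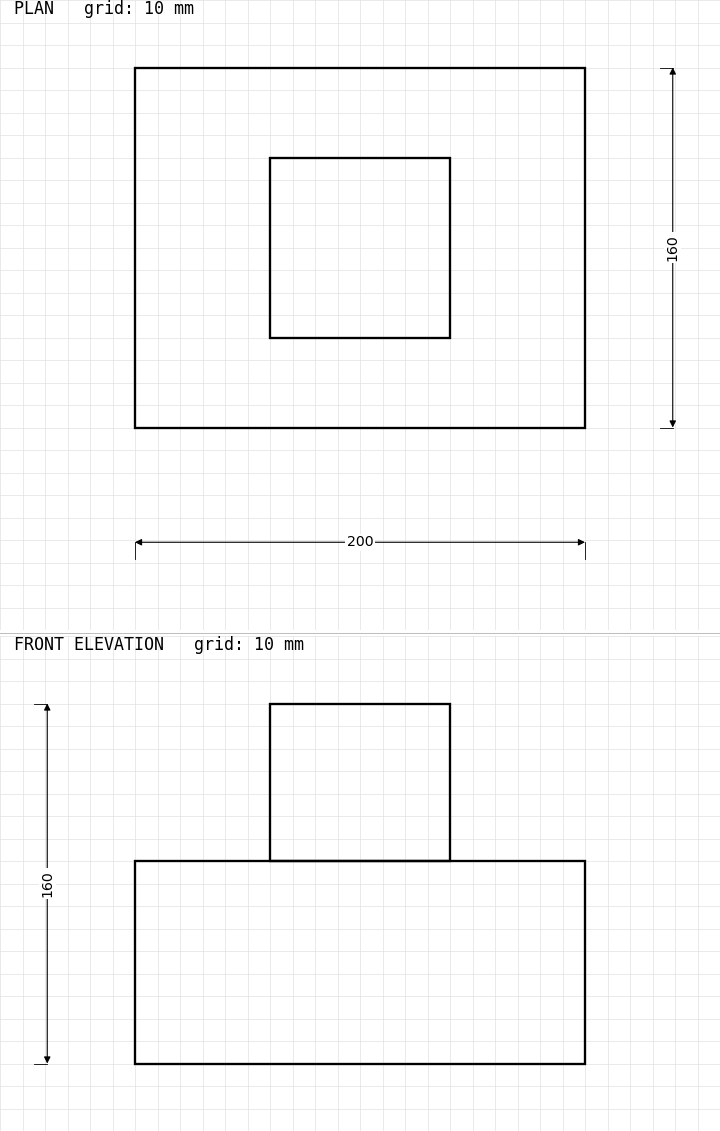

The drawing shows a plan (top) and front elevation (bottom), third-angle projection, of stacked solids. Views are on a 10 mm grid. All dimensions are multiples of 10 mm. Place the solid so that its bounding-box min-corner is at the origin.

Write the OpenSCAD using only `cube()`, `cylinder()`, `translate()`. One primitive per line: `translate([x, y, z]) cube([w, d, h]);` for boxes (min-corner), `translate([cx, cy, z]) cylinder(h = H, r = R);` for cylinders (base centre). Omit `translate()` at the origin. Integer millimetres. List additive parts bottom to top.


cube([200, 160, 90]);
translate([60, 40, 90]) cube([80, 80, 70]);


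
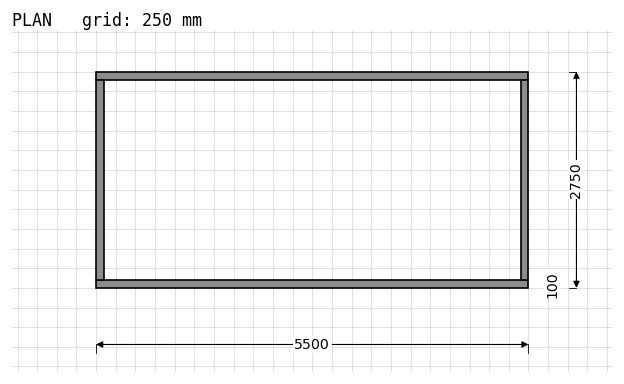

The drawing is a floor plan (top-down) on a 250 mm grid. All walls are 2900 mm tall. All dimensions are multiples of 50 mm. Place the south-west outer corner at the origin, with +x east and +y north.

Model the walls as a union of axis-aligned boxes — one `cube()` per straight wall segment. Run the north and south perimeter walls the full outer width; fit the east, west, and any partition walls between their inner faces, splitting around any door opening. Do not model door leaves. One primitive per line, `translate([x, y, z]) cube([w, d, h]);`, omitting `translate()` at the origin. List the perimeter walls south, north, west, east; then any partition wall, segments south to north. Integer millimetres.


cube([5500, 100, 2900]);
translate([0, 2650, 0]) cube([5500, 100, 2900]);
translate([0, 100, 0]) cube([100, 2550, 2900]);
translate([5400, 100, 0]) cube([100, 2550, 2900]);


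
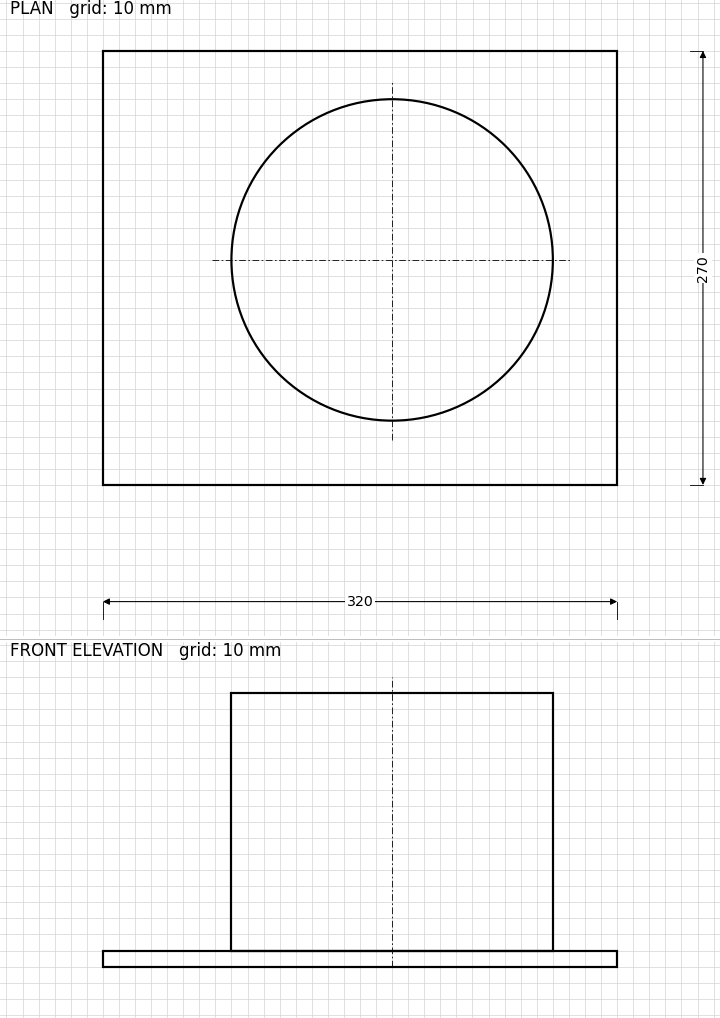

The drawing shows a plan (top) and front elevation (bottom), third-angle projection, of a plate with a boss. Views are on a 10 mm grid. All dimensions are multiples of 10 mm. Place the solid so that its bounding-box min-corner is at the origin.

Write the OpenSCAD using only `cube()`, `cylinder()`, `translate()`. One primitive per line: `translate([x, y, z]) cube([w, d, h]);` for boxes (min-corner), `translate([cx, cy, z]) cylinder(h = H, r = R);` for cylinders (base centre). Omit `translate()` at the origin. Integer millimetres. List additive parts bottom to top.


cube([320, 270, 10]);
translate([180, 140, 10]) cylinder(h = 160, r = 100);


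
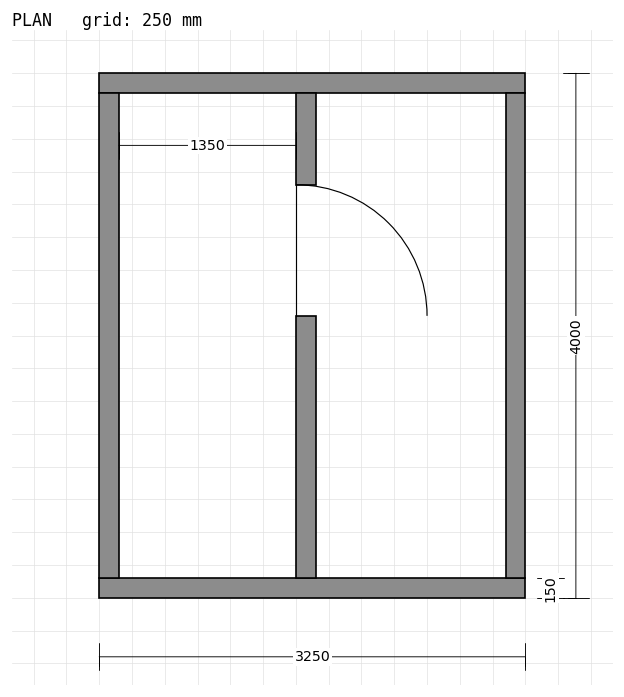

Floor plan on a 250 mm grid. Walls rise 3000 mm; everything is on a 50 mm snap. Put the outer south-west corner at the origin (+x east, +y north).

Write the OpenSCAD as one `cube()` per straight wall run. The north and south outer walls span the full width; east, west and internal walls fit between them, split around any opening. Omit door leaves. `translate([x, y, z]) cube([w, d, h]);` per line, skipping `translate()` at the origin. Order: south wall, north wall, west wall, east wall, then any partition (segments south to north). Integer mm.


cube([3250, 150, 3000]);
translate([0, 3850, 0]) cube([3250, 150, 3000]);
translate([0, 150, 0]) cube([150, 3700, 3000]);
translate([3100, 150, 0]) cube([150, 3700, 3000]);
translate([1500, 150, 0]) cube([150, 2000, 3000]);
translate([1500, 3150, 0]) cube([150, 700, 3000]);


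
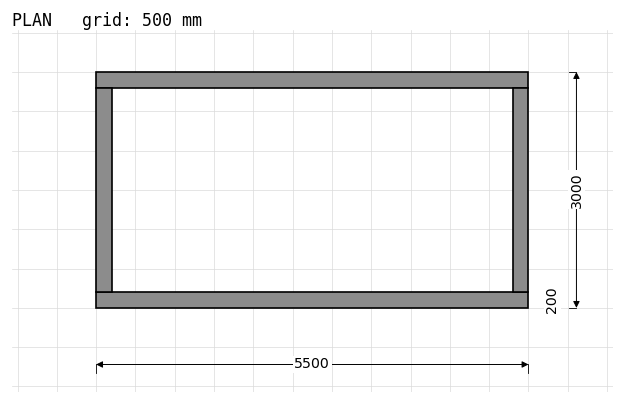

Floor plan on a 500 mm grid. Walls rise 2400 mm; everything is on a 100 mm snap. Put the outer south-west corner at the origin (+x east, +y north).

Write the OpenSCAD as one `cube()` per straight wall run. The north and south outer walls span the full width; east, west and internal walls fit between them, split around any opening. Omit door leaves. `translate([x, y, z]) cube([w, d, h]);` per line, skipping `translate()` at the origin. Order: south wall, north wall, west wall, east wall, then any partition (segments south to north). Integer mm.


cube([5500, 200, 2400]);
translate([0, 2800, 0]) cube([5500, 200, 2400]);
translate([0, 200, 0]) cube([200, 2600, 2400]);
translate([5300, 200, 0]) cube([200, 2600, 2400]);


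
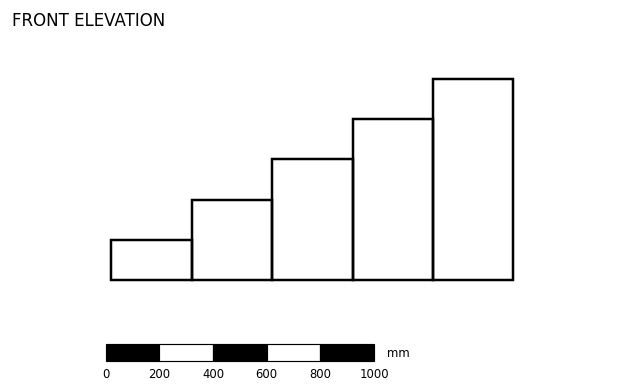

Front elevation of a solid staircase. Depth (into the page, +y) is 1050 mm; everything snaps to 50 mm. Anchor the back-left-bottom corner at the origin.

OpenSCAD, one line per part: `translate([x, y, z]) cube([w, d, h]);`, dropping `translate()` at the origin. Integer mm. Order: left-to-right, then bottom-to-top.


cube([300, 1050, 150]);
translate([300, 0, 0]) cube([300, 1050, 300]);
translate([600, 0, 0]) cube([300, 1050, 450]);
translate([900, 0, 0]) cube([300, 1050, 600]);
translate([1200, 0, 0]) cube([300, 1050, 750]);
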